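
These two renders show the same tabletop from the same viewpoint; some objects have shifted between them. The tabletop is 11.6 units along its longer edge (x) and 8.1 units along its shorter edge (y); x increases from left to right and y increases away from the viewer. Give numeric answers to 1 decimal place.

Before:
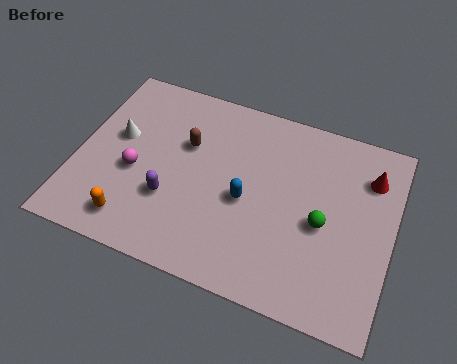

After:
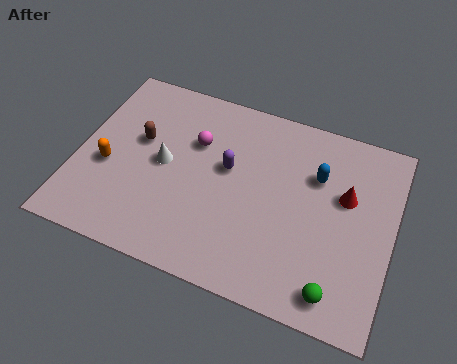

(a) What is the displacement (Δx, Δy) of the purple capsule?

(1.9, 2.0)

From the two frames, the purple capsule sits at roughly (3.6, 2.7) before and (5.5, 4.7) after.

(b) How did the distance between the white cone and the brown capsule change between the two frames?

-1.3

Before: roughly 2.5 units apart; after: 1.2. That's 1.3 units closer together.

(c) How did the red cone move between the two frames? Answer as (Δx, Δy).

(-0.8, -1.1)

The red cone started near (10.6, 6.1) and ended near (9.8, 5.0).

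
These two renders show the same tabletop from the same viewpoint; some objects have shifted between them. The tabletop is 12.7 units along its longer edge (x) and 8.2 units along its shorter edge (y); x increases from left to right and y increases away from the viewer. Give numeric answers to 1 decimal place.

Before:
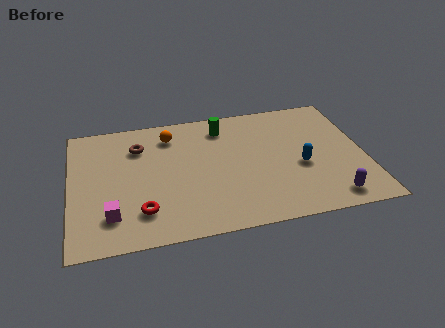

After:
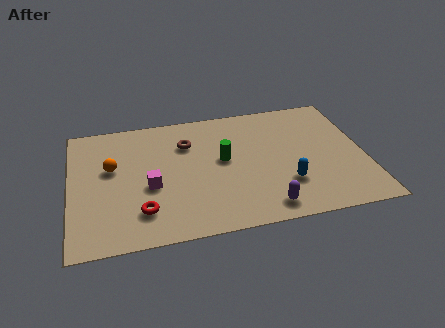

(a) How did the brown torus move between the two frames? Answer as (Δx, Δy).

(2.1, -0.2)

The brown torus started near (3.0, 6.1) and ended near (5.1, 5.9).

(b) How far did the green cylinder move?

2.2

The green cylinder moved from about (6.7, 6.7) to (6.6, 4.5), a distance of √(0.1² + 2.2²) ≈ 2.2.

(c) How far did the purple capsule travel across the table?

2.8

The purple capsule was near (11.0, 1.1) before and (8.2, 1.1) after, so it travelled √(2.8² + 0.0²) ≈ 2.8 units.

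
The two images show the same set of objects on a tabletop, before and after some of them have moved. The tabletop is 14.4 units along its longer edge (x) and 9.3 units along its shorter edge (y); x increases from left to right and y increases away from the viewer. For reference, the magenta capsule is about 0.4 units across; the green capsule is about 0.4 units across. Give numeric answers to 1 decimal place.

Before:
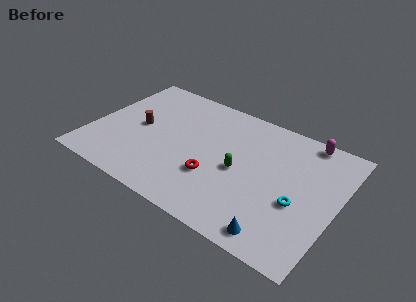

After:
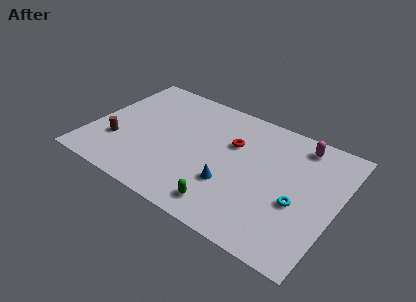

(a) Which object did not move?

the cyan torus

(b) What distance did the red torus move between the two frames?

3.1

The red torus was near (7.5, 3.1) before and (8.1, 6.1) after, so it travelled √(0.6² + 3.0²) ≈ 3.1 units.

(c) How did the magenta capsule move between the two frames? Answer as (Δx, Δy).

(-0.3, -0.5)

From the two frames, the magenta capsule sits at roughly (12.1, 8.5) before and (11.8, 8.0) after.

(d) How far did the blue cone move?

3.6

From (11.6, 1.1) to (8.5, 3.0), the blue cone covered √(3.1² + 1.9²) ≈ 3.6 units.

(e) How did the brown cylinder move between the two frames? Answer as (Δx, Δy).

(-1.0, -1.8)

The brown cylinder was at about (2.7, 4.7) and moved to about (1.7, 2.9).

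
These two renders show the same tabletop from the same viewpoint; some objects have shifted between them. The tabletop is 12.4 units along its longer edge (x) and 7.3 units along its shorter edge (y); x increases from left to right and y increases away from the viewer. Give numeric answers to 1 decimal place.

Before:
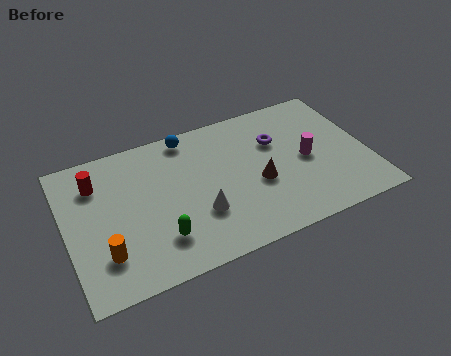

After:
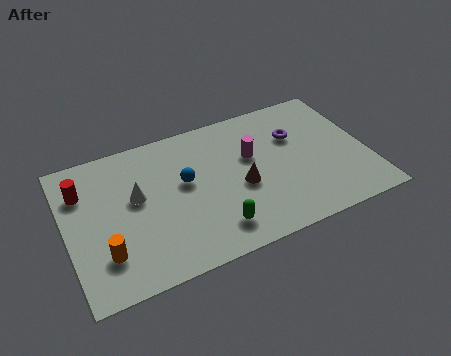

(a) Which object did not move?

the orange cylinder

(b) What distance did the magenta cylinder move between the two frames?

2.4

The magenta cylinder moved from about (9.9, 3.5) to (7.7, 4.5), a distance of √(2.2² + 1.0²) ≈ 2.4.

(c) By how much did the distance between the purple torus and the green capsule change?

-0.9

The distance was about 6.1 in the first image and 5.2 in the second, so they moved 0.9 units closer together.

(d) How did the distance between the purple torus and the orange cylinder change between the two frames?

+0.7

They were about 8.0 units apart before and 8.7 after — 0.7 units further apart.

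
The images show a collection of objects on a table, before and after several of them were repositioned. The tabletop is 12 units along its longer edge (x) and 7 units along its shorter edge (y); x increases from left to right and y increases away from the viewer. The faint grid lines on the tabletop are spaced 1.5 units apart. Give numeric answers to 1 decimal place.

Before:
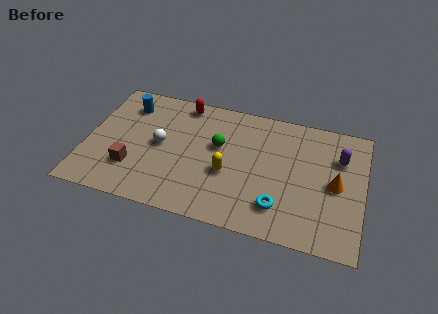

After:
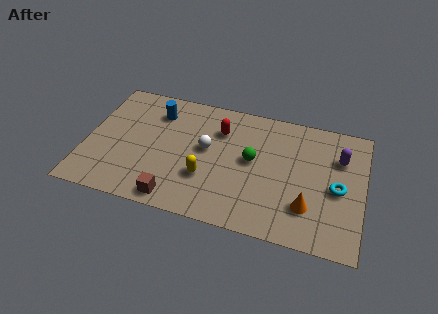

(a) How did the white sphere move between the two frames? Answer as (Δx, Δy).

(2.0, 0.3)

From the two frames, the white sphere sits at roughly (3.2, 3.6) before and (5.2, 3.9) after.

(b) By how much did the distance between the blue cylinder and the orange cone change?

-1.8

They were about 9.4 units apart before and 7.6 after — 1.8 units closer together.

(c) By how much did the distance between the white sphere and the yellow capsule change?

-1.5

They were about 3.1 units apart before and 1.6 after — 1.5 units closer together.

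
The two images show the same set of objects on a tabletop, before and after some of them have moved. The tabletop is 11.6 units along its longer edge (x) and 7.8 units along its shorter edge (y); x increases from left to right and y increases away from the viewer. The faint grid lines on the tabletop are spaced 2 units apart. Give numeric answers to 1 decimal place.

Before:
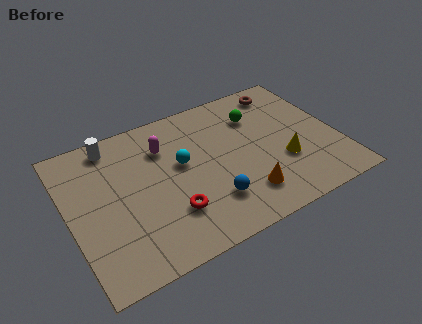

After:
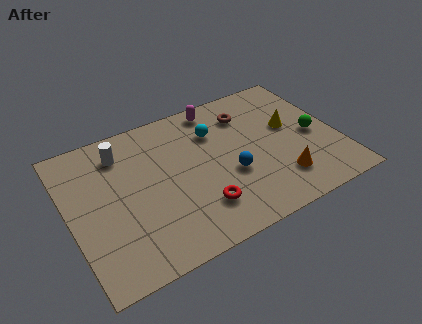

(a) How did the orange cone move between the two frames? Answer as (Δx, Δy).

(1.6, 0.1)

The orange cone was at about (7.2, 1.7) and moved to about (8.8, 1.8).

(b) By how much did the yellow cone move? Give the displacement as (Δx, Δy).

(0.6, 1.8)

The yellow cone was at about (9.1, 2.7) and moved to about (9.7, 4.5).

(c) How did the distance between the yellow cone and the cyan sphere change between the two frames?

-1.2

The distance was about 4.6 in the first image and 3.4 in the second, so they moved 1.2 units closer together.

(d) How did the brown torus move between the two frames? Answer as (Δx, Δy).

(-1.8, -0.7)

From the two frames, the brown torus sits at roughly (9.8, 6.7) before and (8.0, 6.0) after.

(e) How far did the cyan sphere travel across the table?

1.9

From (4.9, 4.5) to (6.5, 5.6), the cyan sphere covered √(1.6² + 1.1²) ≈ 1.9 units.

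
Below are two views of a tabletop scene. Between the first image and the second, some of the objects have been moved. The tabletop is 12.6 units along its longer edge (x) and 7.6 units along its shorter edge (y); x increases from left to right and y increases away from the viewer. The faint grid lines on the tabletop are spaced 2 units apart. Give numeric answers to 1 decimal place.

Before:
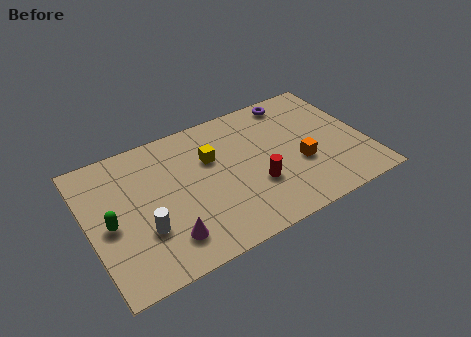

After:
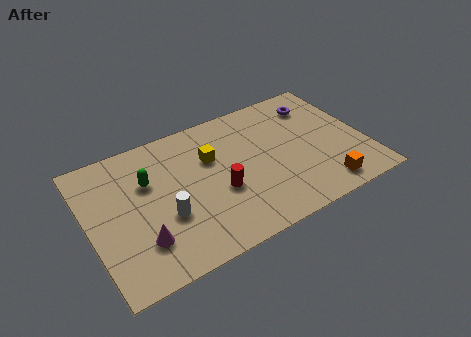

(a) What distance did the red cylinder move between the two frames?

1.6

From (7.4, 2.6) to (5.8, 3.0), the red cylinder covered √(1.6² + 0.4²) ≈ 1.6 units.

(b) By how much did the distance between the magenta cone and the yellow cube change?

+0.5

They were about 4.2 units apart before and 4.7 after — 0.5 units further apart.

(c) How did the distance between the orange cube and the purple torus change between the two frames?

+1.1

They were about 3.8 units apart before and 4.9 after — 1.1 units further apart.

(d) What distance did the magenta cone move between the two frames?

1.2

The magenta cone was near (3.2, 1.6) before and (2.1, 2.0) after, so it travelled √(1.1² + 0.4²) ≈ 1.2 units.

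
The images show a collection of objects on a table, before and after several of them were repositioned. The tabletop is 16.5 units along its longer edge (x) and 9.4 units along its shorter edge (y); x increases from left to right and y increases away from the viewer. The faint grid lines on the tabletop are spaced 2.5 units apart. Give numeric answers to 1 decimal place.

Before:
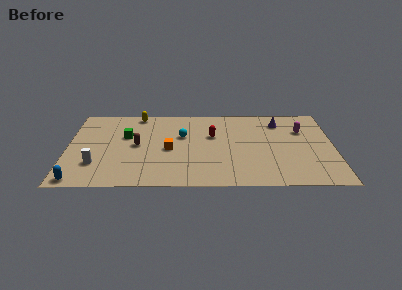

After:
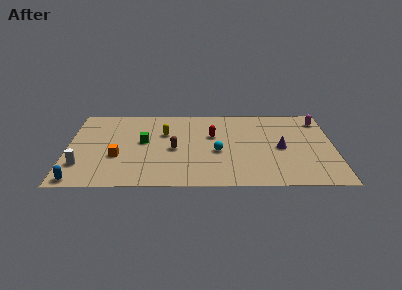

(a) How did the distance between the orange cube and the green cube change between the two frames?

-0.8

The distance was about 3.1 in the first image and 2.3 in the second, so they moved 0.8 units closer together.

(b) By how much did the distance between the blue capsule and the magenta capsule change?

+1.5

Before: roughly 14.9 units apart; after: 16.4. That's 1.5 units further apart.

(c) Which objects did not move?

the blue capsule and the red capsule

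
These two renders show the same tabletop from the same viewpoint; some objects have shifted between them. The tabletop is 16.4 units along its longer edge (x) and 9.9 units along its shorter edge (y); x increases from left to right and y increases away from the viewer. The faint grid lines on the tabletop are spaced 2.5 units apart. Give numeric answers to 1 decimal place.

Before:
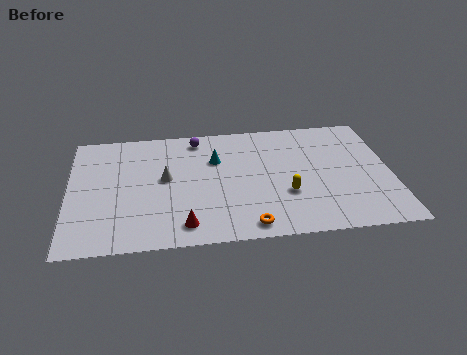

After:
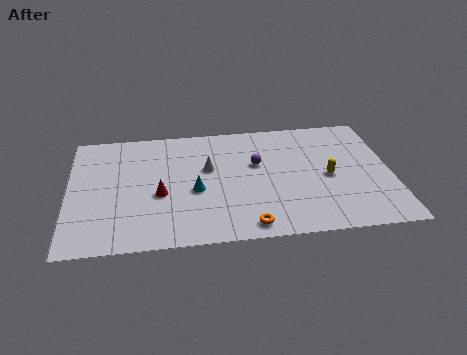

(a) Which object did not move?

the orange torus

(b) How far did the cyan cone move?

2.7

From (7.5, 6.7) to (6.4, 4.2), the cyan cone covered √(1.1² + 2.5²) ≈ 2.7 units.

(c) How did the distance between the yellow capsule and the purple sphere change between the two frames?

-2.9

They were about 6.8 units apart before and 3.9 after — 2.9 units closer together.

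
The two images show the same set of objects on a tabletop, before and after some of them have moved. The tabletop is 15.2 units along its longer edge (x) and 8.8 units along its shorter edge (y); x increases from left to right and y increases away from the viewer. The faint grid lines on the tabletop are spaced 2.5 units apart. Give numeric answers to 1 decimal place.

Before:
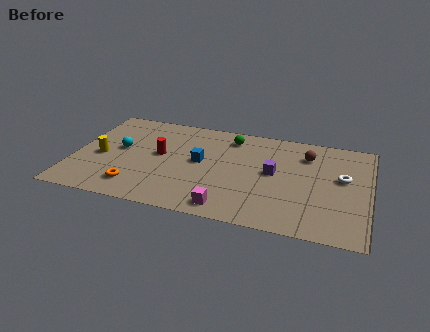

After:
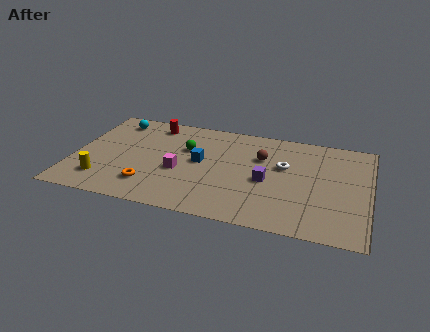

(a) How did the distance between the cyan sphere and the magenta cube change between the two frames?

-1.7

They were about 7.0 units apart before and 5.3 after — 1.7 units closer together.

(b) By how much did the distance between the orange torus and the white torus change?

-3.4

Before: roughly 10.9 units apart; after: 7.5. That's 3.4 units closer together.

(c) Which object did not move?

the blue cube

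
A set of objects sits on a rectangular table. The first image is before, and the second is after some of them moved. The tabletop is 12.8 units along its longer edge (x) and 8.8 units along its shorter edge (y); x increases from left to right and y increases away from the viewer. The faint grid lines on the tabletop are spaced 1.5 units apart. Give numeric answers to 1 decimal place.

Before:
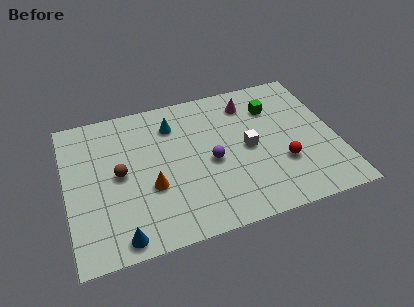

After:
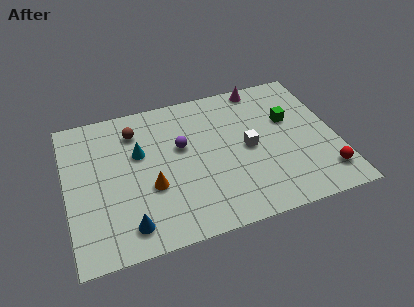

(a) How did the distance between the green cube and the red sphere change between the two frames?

+0.4

They were about 3.6 units apart before and 4.0 after — 0.4 units further apart.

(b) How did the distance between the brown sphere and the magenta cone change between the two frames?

-0.6

They were about 6.9 units apart before and 6.3 after — 0.6 units closer together.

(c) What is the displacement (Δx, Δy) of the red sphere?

(1.9, -1.2)

From the two frames, the red sphere sits at roughly (10.1, 2.9) before and (12.0, 1.7) after.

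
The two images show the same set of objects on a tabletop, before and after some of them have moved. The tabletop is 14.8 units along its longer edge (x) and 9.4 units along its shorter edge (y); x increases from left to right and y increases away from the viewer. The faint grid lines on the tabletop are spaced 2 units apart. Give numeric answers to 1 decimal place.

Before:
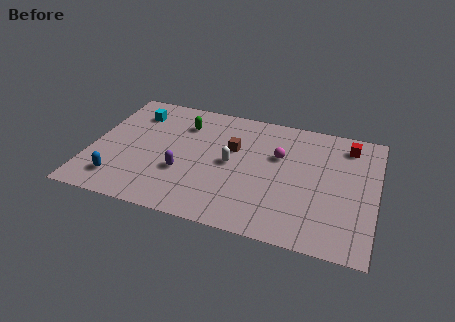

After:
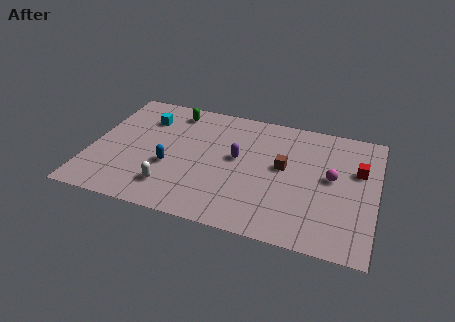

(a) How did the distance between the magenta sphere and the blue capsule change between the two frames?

-0.6

The distance was about 9.0 in the first image and 8.4 in the second, so they moved 0.6 units closer together.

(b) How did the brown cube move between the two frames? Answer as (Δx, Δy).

(2.7, -0.7)

From the two frames, the brown cube sits at roughly (7.3, 5.9) before and (10.0, 5.2) after.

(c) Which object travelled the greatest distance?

the white capsule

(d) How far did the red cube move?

1.9

The red cube moved from about (13.2, 7.8) to (13.8, 6.0), a distance of √(0.6² + 1.8²) ≈ 1.9.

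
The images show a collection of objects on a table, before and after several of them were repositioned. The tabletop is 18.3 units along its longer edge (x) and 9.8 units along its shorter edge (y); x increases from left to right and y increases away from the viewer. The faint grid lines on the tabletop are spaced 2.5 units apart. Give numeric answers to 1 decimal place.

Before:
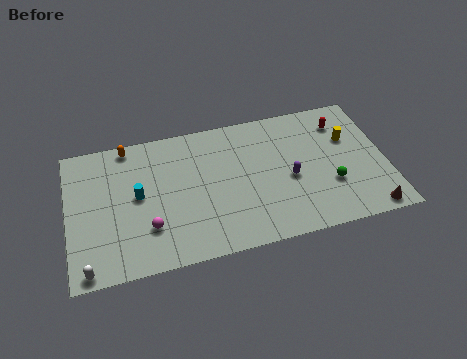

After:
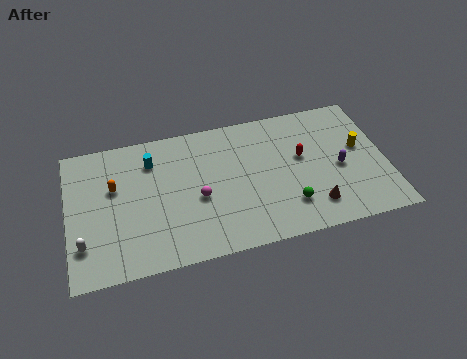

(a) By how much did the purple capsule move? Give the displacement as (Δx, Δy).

(2.9, 0.1)

From the two frames, the purple capsule sits at roughly (12.7, 4.3) before and (15.6, 4.4) after.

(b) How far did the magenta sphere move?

3.2

The magenta sphere moved from about (4.5, 2.8) to (7.4, 4.2), a distance of √(2.9² + 1.4²) ≈ 3.2.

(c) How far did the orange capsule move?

2.9

The orange capsule moved from about (3.6, 8.9) to (2.7, 6.1), a distance of √(0.9² + 2.8²) ≈ 2.9.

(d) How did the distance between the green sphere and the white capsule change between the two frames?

-2.5

They were about 14.2 units apart before and 11.7 after — 2.5 units closer together.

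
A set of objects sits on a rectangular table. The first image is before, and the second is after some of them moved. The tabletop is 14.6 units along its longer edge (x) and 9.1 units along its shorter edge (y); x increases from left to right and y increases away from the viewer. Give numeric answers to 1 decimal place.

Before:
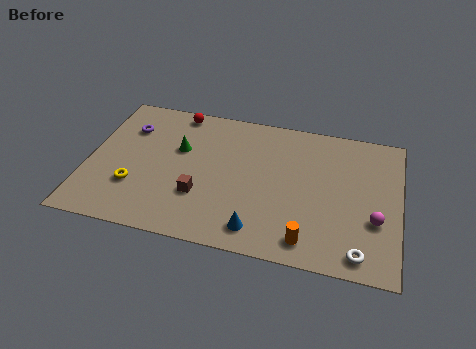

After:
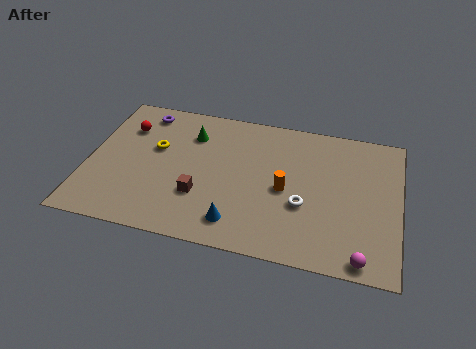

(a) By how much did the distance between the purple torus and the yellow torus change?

-1.4

They were about 3.8 units apart before and 2.4 after — 1.4 units closer together.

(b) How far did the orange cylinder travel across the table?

3.1

The orange cylinder moved from about (10.5, 1.3) to (9.3, 4.2), a distance of √(1.2² + 2.9²) ≈ 3.1.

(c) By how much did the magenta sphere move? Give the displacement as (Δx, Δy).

(-0.5, -2.4)

The magenta sphere started near (13.5, 3.2) and ended near (13.0, 0.8).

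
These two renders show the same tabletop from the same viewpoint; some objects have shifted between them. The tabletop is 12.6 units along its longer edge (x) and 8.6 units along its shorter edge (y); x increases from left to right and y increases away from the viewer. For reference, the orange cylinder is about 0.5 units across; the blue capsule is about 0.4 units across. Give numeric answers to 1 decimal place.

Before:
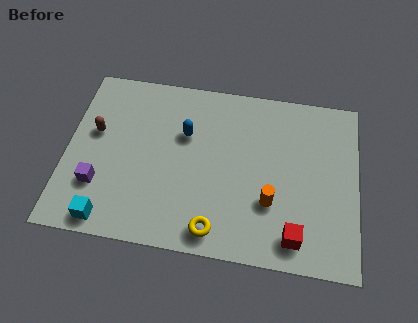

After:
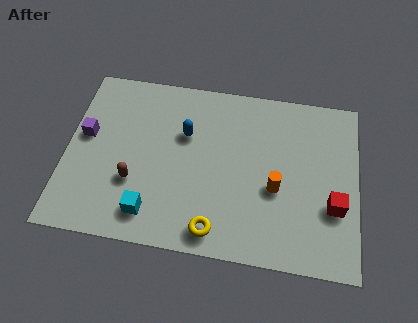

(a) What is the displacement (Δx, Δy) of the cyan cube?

(1.8, 0.6)

The cyan cube was at about (2.0, 0.9) and moved to about (3.8, 1.5).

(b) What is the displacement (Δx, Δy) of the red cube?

(1.6, 1.7)

From the two frames, the red cube sits at roughly (10.0, 1.3) before and (11.6, 3.0) after.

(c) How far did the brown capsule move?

2.8

The brown capsule was near (1.2, 5.1) before and (3.0, 2.9) after, so it travelled √(1.8² + 2.2²) ≈ 2.8 units.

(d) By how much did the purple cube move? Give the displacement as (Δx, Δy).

(-0.7, 2.4)

The purple cube started near (1.5, 2.5) and ended near (0.8, 4.9).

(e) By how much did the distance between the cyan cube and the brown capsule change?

-2.7

The distance was about 4.3 in the first image and 1.6 in the second, so they moved 2.7 units closer together.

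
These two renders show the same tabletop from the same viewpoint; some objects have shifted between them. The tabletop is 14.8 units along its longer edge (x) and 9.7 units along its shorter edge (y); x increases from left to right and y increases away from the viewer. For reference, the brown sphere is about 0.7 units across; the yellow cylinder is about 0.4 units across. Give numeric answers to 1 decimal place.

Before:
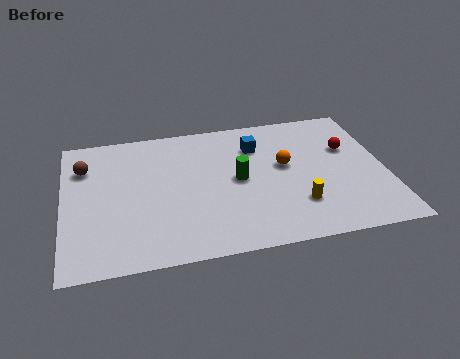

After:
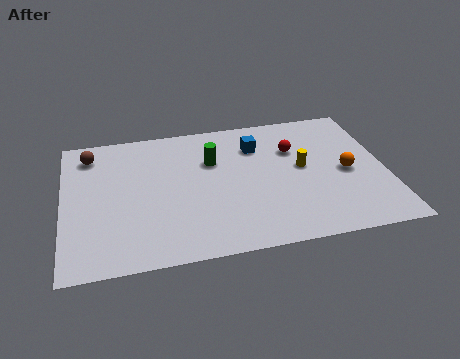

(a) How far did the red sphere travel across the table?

2.5

From (13.2, 6.2) to (10.7, 6.6), the red sphere covered √(2.5² + 0.4²) ≈ 2.5 units.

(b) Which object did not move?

the blue cube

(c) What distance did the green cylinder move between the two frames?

1.9

From (8.0, 4.9) to (6.9, 6.5), the green cylinder covered √(1.1² + 1.6²) ≈ 1.9 units.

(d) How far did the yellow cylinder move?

2.6

The yellow cylinder moved from about (10.6, 2.6) to (11.0, 5.2), a distance of √(0.4² + 2.6²) ≈ 2.6.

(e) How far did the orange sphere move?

3.0

From (10.2, 5.5) to (13.0, 4.5), the orange sphere covered √(2.8² + 1.0²) ≈ 3.0 units.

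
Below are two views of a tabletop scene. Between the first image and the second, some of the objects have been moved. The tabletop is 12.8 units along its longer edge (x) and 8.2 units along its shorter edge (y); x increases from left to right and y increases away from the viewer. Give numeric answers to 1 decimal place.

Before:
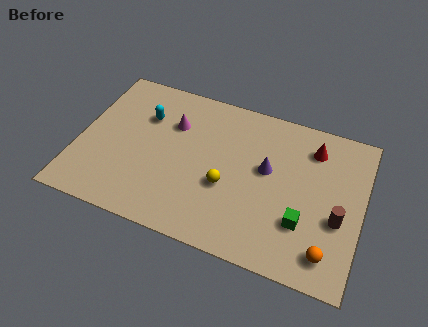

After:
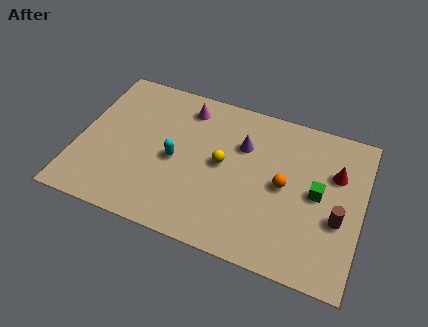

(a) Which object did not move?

the brown cylinder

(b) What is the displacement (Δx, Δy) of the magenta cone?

(0.5, 1.1)

The magenta cone started near (4.1, 5.7) and ended near (4.6, 6.8).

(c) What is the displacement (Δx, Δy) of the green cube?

(0.5, 1.7)

The green cube was at about (10.3, 2.5) and moved to about (10.8, 4.2).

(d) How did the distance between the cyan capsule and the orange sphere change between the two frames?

-4.8

They were about 9.7 units apart before and 4.9 after — 4.8 units closer together.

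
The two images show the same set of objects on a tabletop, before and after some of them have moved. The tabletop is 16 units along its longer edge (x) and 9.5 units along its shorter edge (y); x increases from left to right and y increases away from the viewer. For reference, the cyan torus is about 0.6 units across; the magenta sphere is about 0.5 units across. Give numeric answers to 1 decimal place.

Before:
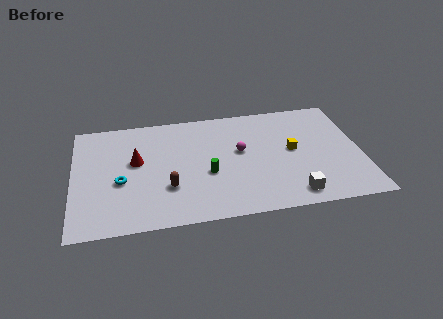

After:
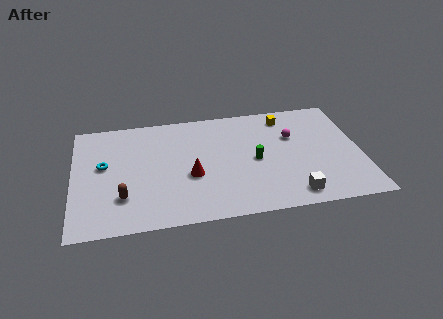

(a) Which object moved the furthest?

the red cone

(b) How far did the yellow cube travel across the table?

3.0

The yellow cube moved from about (12.2, 5.0) to (12.0, 8.0), a distance of √(0.2² + 3.0²) ≈ 3.0.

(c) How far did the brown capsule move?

2.5

The brown capsule moved from about (5.2, 3.0) to (2.7, 2.6), a distance of √(2.5² + 0.4²) ≈ 2.5.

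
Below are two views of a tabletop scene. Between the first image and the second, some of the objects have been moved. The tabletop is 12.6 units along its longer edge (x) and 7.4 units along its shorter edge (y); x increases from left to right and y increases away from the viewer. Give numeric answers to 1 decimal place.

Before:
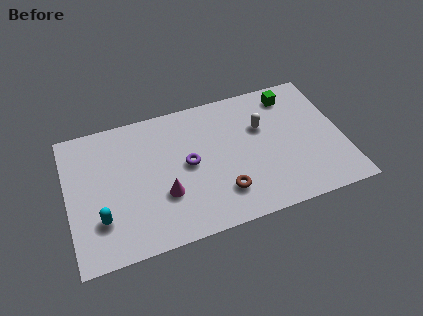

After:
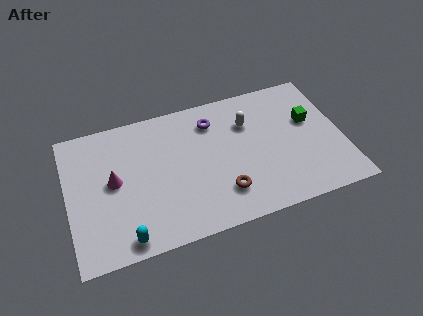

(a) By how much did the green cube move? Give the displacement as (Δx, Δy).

(0.7, -1.7)

The green cube was at about (10.5, 6.2) and moved to about (11.2, 4.5).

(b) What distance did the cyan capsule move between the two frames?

1.6

The cyan capsule moved from about (1.4, 2.1) to (2.4, 0.8), a distance of √(1.0² + 1.3²) ≈ 1.6.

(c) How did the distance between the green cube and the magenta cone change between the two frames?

+1.9

Before: roughly 7.2 units apart; after: 9.1. That's 1.9 units further apart.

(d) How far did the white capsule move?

0.7

The white capsule moved from about (9.0, 4.8) to (8.4, 5.2), a distance of √(0.6² + 0.4²) ≈ 0.7.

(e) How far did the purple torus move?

2.4

From (5.5, 3.8) to (6.8, 5.8), the purple torus covered √(1.3² + 2.0²) ≈ 2.4 units.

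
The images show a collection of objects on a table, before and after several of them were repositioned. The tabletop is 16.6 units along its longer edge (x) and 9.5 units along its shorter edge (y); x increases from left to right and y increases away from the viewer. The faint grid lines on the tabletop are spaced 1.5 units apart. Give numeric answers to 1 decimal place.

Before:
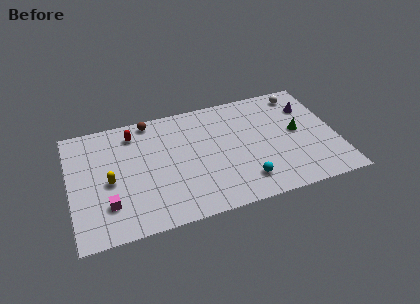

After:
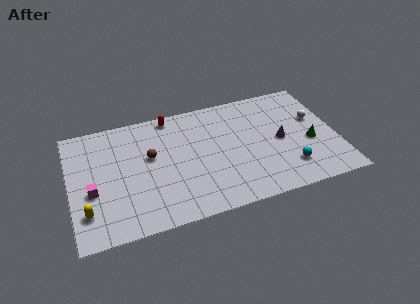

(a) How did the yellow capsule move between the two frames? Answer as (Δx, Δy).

(-1.5, -2.0)

From the two frames, the yellow capsule sits at roughly (2.4, 4.3) before and (0.9, 2.3) after.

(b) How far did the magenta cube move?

1.6

The magenta cube was near (2.2, 2.5) before and (1.3, 3.8) after, so it travelled √(0.9² + 1.3²) ≈ 1.6 units.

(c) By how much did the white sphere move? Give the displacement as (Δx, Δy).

(0.7, -2.4)

From the two frames, the white sphere sits at roughly (14.7, 8.2) before and (15.4, 5.8) after.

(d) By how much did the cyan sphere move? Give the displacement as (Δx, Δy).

(2.8, 0.3)

The cyan sphere was at about (10.6, 1.9) and moved to about (13.4, 2.2).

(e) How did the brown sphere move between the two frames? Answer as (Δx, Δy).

(-0.2, -3.0)

The brown sphere was at about (5.2, 8.6) and moved to about (5.0, 5.6).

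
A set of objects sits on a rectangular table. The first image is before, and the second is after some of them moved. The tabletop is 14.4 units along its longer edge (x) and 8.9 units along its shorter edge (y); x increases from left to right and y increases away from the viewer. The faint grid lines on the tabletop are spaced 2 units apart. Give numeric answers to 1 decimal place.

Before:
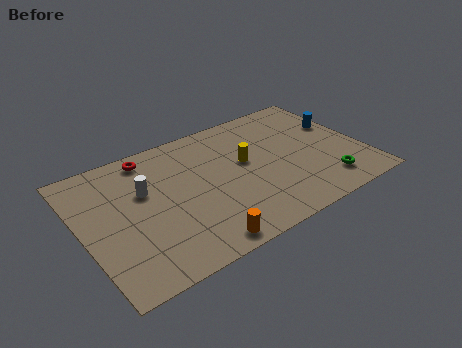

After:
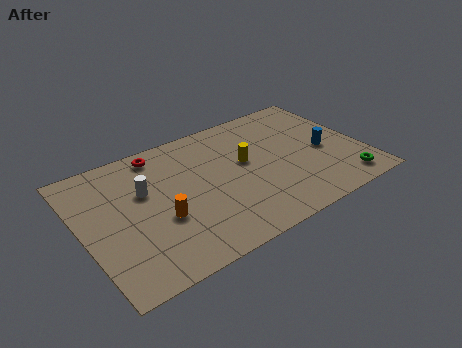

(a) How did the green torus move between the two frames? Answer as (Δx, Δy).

(0.9, -0.4)

The green torus started near (12.1, 1.7) and ended near (13.0, 1.3).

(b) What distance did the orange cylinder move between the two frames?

2.9

From (5.3, 0.9) to (3.8, 3.4), the orange cylinder covered √(1.5² + 2.5²) ≈ 2.9 units.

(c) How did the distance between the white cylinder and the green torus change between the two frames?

+1.0

Before: roughly 9.6 units apart; after: 10.6. That's 1.0 units further apart.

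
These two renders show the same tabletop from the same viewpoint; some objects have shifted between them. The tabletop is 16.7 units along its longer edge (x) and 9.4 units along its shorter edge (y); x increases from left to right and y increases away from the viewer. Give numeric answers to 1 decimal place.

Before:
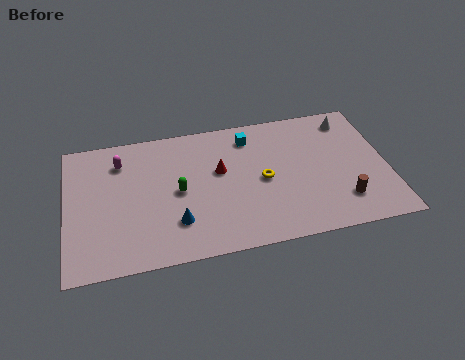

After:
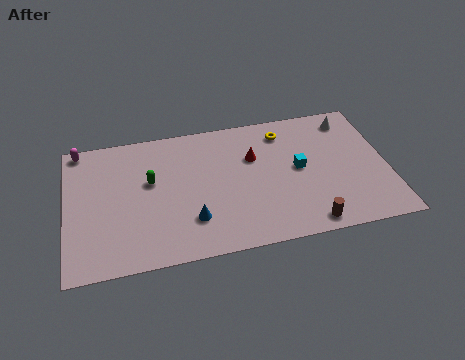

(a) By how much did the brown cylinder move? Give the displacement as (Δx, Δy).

(-1.9, -1.2)

From the two frames, the brown cylinder sits at roughly (14.2, 2.2) before and (12.3, 1.0) after.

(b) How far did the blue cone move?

0.8

The blue cone moved from about (5.6, 2.5) to (6.4, 2.5), a distance of √(0.8² + 0.0²) ≈ 0.8.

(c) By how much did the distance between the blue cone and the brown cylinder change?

-2.5

They were about 8.6 units apart before and 6.1 after — 2.5 units closer together.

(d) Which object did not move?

the white cone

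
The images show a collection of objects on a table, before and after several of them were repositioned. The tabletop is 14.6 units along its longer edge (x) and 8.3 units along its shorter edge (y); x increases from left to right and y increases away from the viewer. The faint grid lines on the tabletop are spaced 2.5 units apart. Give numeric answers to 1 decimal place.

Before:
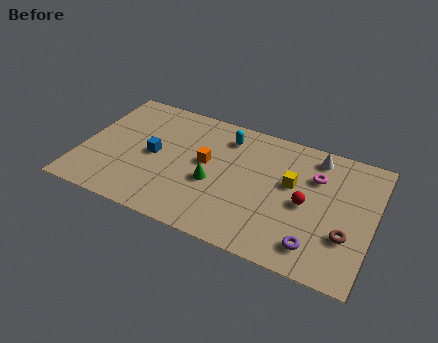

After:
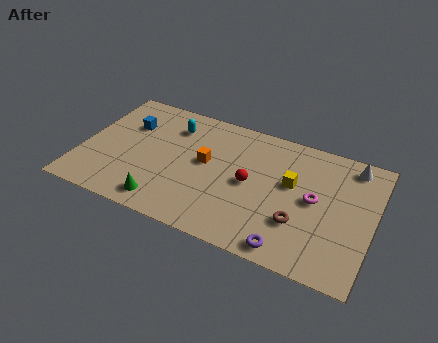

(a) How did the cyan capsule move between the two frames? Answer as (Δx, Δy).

(-2.7, -0.3)

The cyan capsule started near (7.0, 6.7) and ended near (4.3, 6.4).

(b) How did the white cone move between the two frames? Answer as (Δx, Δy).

(1.8, 0.1)

The white cone started near (11.5, 7.1) and ended near (13.3, 7.2).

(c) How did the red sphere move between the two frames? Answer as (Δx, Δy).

(-2.8, 0.2)

The red sphere was at about (11.3, 3.9) and moved to about (8.5, 4.1).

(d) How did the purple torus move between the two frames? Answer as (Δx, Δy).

(-1.2, -0.6)

From the two frames, the purple torus sits at roughly (12.0, 1.5) before and (10.8, 0.9) after.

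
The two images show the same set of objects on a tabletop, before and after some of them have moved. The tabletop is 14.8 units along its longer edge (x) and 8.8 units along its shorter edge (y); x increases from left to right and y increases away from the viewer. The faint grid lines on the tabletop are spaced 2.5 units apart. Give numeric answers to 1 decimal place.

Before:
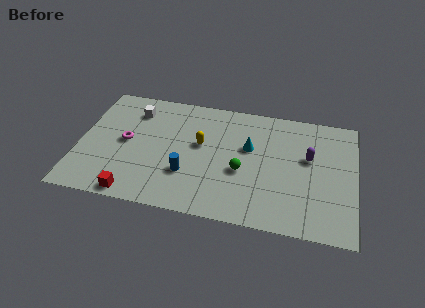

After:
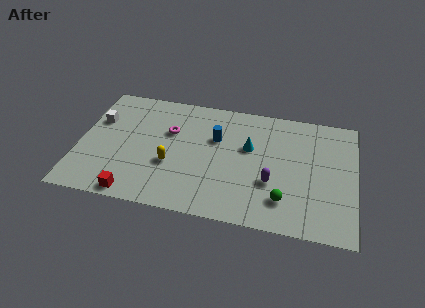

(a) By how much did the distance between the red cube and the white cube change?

-0.6

Before: roughly 6.1 units apart; after: 5.5. That's 0.6 units closer together.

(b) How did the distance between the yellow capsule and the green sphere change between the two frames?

+3.5

The distance was about 2.7 in the first image and 6.2 in the second, so they moved 3.5 units further apart.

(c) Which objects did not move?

the red cube and the cyan cone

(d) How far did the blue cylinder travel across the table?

3.2

From (5.9, 2.8) to (7.3, 5.7), the blue cylinder covered √(1.4² + 2.9²) ≈ 3.2 units.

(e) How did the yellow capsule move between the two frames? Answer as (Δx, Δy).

(-1.5, -1.8)

The yellow capsule was at about (6.5, 5.1) and moved to about (5.0, 3.3).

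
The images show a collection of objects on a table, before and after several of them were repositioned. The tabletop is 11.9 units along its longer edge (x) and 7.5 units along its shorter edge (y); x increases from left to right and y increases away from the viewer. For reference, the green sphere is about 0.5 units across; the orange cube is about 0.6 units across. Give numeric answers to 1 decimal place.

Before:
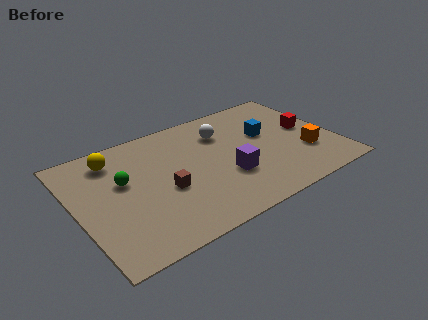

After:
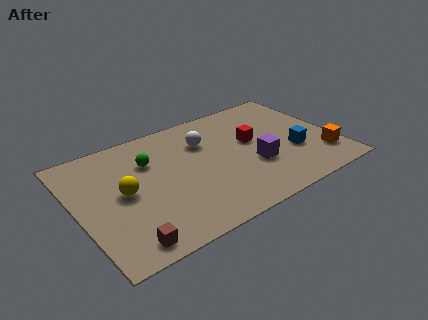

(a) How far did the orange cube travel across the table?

0.9

The orange cube moved from about (10.4, 2.4) to (11.1, 1.8), a distance of √(0.7² + 0.6²) ≈ 0.9.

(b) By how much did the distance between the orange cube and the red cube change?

+2.2

They were about 1.6 units apart before and 3.8 after — 2.2 units further apart.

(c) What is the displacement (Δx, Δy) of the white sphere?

(-0.9, -0.2)

From the two frames, the white sphere sits at roughly (7.0, 5.5) before and (6.1, 5.3) after.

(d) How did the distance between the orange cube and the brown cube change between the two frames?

+2.9

They were about 6.5 units apart before and 9.4 after — 2.9 units further apart.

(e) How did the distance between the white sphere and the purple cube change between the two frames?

+0.3

The distance was about 2.9 in the first image and 3.2 in the second, so they moved 0.3 units further apart.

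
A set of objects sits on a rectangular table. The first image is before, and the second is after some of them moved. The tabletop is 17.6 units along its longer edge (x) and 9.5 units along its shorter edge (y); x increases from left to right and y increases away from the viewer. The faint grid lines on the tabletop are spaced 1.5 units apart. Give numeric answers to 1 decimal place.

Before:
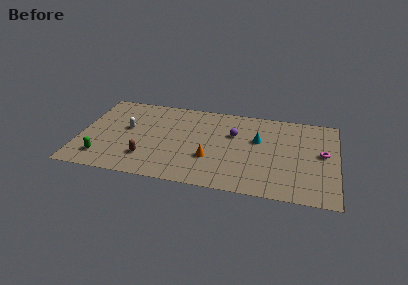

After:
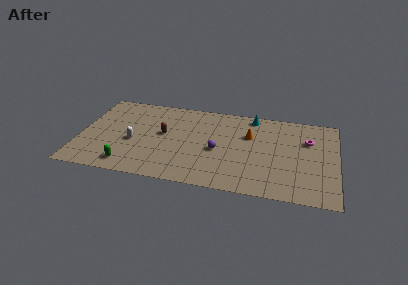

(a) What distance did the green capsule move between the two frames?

1.9

The green capsule moved from about (1.7, 1.9) to (3.5, 1.4), a distance of √(1.8² + 0.5²) ≈ 1.9.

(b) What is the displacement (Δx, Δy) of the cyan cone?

(-0.5, 2.6)

From the two frames, the cyan cone sits at roughly (12.2, 5.9) before and (11.7, 8.5) after.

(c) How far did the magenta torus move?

1.6

The magenta torus moved from about (16.6, 5.2) to (15.6, 6.5), a distance of √(1.0² + 1.3²) ≈ 1.6.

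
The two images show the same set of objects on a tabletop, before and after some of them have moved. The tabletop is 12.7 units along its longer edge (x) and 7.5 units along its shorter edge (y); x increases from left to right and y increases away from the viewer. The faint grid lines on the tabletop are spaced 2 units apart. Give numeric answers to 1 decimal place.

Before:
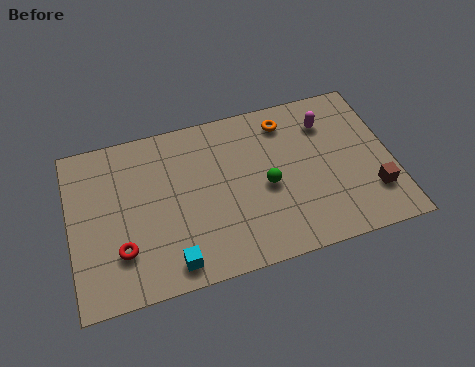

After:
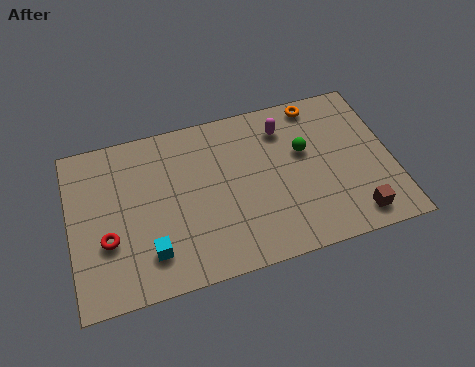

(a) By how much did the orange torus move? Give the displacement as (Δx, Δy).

(1.3, 0.5)

The orange torus was at about (8.7, 6.2) and moved to about (10.0, 6.7).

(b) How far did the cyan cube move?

1.1

The cyan cube was near (3.8, 1.0) before and (3.0, 1.7) after, so it travelled √(0.8² + 0.7²) ≈ 1.1 units.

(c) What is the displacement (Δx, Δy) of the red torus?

(-0.5, 0.6)

The red torus started near (1.9, 2.1) and ended near (1.4, 2.7).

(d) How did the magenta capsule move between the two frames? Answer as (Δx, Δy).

(-1.7, 0.2)

From the two frames, the magenta capsule sits at roughly (10.3, 5.7) before and (8.6, 5.9) after.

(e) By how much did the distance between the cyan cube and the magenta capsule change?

-1.0

They were about 8.0 units apart before and 7.0 after — 1.0 units closer together.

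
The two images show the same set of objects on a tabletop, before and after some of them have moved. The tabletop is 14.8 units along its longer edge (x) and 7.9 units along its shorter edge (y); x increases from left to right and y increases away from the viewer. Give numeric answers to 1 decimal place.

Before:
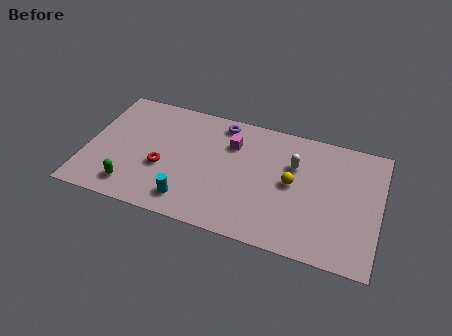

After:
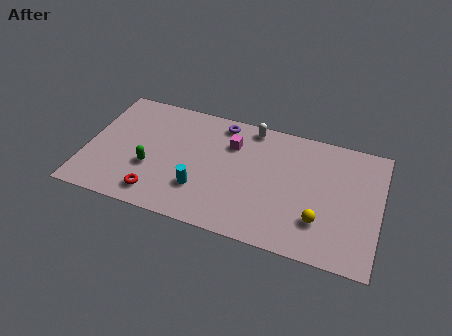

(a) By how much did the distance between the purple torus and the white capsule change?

-2.6

They were about 4.1 units apart before and 1.5 after — 2.6 units closer together.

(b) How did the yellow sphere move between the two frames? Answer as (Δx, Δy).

(1.5, -1.9)

The yellow sphere was at about (10.4, 4.1) and moved to about (11.9, 2.2).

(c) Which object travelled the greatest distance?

the white capsule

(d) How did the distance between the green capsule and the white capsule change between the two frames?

-2.4

The distance was about 8.8 in the first image and 6.4 in the second, so they moved 2.4 units closer together.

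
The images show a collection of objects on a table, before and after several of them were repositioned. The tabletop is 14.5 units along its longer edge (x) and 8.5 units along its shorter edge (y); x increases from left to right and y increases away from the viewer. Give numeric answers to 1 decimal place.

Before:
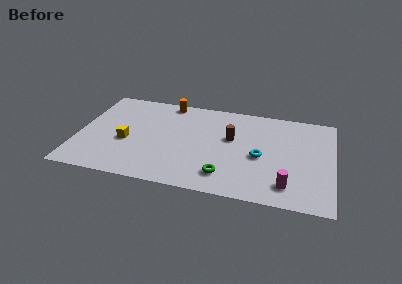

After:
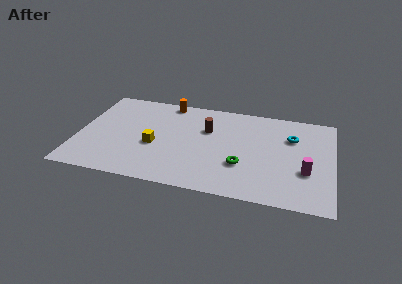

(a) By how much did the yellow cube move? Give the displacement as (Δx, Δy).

(1.6, 0.0)

The yellow cube started near (2.8, 3.5) and ended near (4.4, 3.5).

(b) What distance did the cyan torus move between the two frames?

2.7

From (10.4, 3.8) to (12.1, 5.9), the cyan torus covered √(1.7² + 2.1²) ≈ 2.7 units.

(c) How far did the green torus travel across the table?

1.4

The green torus was near (8.5, 1.7) before and (9.4, 2.8) after, so it travelled √(0.9² + 1.1²) ≈ 1.4 units.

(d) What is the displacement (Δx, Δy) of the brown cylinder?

(-1.4, 0.5)

The brown cylinder was at about (8.7, 5.1) and moved to about (7.3, 5.6).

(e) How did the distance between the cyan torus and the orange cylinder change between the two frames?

+0.7

The distance was about 6.7 in the first image and 7.4 in the second, so they moved 0.7 units further apart.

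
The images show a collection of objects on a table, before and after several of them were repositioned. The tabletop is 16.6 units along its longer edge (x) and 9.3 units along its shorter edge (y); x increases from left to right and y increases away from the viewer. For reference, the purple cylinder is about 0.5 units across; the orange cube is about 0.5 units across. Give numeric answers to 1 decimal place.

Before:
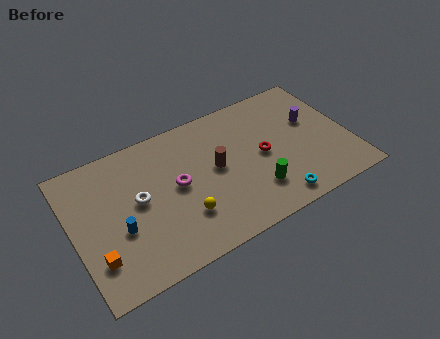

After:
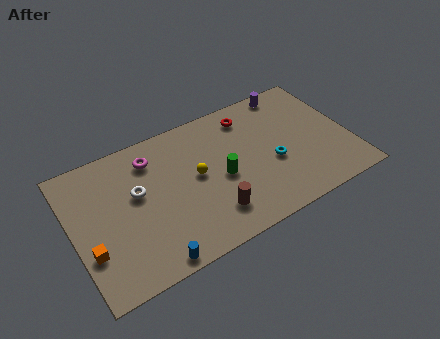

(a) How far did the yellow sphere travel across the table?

2.5

The yellow sphere was near (6.3, 2.7) before and (7.4, 5.0) after, so it travelled √(1.1² + 2.3²) ≈ 2.5 units.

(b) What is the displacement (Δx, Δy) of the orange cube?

(-0.3, 0.6)

The orange cube was at about (1.1, 2.4) and moved to about (0.8, 3.0).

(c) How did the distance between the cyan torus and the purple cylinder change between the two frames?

-0.5

The distance was about 5.4 in the first image and 4.9 in the second, so they moved 0.5 units closer together.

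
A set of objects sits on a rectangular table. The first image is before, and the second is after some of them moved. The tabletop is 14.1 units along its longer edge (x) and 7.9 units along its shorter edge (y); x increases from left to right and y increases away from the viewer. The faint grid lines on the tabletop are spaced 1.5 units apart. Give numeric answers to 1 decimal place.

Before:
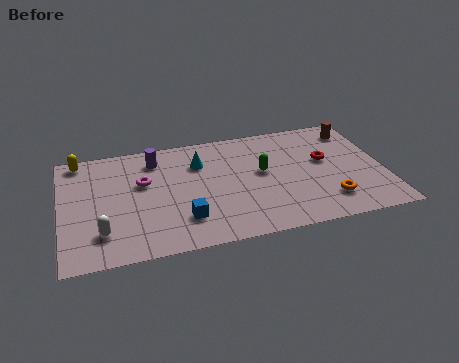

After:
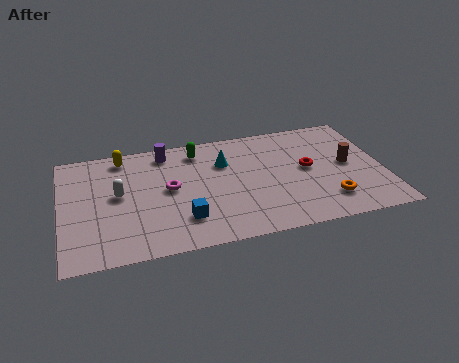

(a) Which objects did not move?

the orange torus and the blue cube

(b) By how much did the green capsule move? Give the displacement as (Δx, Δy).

(-2.7, 2.2)

The green capsule started near (8.8, 4.4) and ended near (6.1, 6.6).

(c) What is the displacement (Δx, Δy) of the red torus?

(-0.8, -0.4)

From the two frames, the red torus sits at roughly (11.6, 4.6) before and (10.8, 4.2) after.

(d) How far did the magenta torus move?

1.3

The magenta torus was near (3.6, 4.9) before and (4.7, 4.2) after, so it travelled √(1.1² + 0.7²) ≈ 1.3 units.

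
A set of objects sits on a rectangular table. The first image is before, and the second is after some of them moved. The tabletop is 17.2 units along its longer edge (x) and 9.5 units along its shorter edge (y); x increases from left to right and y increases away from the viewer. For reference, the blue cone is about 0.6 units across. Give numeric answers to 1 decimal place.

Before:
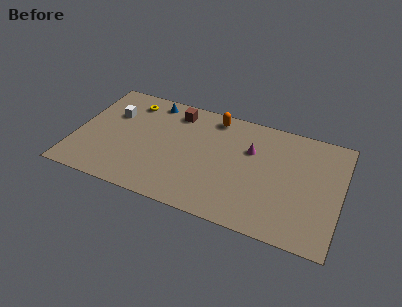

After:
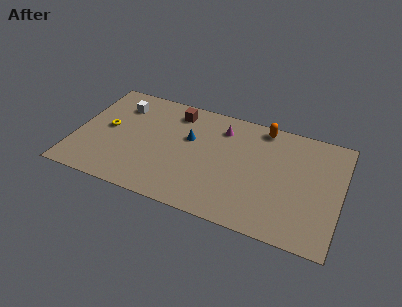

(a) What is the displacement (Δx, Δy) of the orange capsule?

(3.2, 0.2)

From the two frames, the orange capsule sits at roughly (8.7, 8.3) before and (11.9, 8.5) after.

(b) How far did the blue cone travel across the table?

3.6

The blue cone moved from about (4.6, 8.3) to (7.3, 5.9), a distance of √(2.7² + 2.4²) ≈ 3.6.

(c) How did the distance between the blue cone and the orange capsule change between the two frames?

+1.2

Before: roughly 4.1 units apart; after: 5.3. That's 1.2 units further apart.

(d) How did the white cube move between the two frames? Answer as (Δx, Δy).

(0.4, 0.9)

From the two frames, the white cube sits at roughly (2.2, 6.4) before and (2.6, 7.3) after.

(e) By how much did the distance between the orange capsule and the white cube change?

+2.6

Before: roughly 6.8 units apart; after: 9.4. That's 2.6 units further apart.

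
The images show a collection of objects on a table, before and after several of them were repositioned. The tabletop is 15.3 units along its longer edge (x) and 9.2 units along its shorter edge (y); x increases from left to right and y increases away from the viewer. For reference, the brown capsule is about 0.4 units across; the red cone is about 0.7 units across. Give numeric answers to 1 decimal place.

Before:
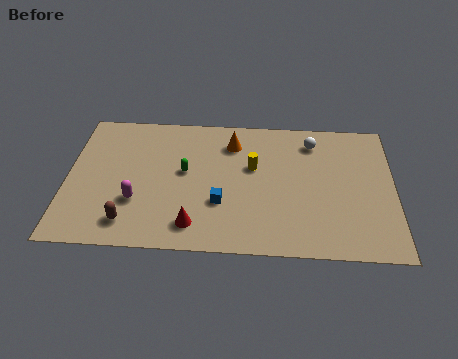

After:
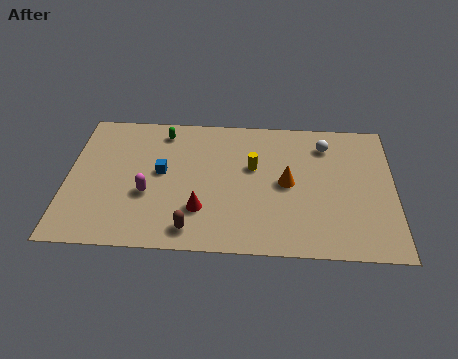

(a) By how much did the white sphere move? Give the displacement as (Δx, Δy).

(0.6, -0.2)

The white sphere was at about (11.5, 7.5) and moved to about (12.1, 7.3).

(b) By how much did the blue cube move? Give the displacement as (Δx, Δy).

(-2.8, 1.9)

From the two frames, the blue cube sits at roughly (7.2, 3.1) before and (4.4, 5.0) after.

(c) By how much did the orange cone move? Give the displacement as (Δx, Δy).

(2.6, -2.6)

The orange cone was at about (7.7, 7.2) and moved to about (10.3, 4.6).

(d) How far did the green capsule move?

2.9

From (5.5, 5.1) to (4.4, 7.8), the green capsule covered √(1.1² + 2.7²) ≈ 2.9 units.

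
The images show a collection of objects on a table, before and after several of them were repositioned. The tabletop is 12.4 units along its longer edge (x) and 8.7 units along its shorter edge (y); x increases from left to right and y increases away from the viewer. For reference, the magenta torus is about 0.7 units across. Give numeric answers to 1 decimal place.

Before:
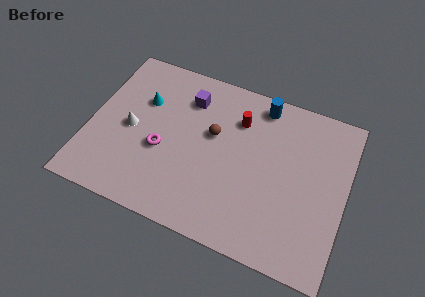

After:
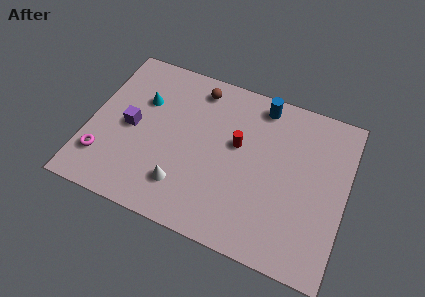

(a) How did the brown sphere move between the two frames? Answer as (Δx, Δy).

(-1.0, 2.2)

The brown sphere was at about (5.9, 5.2) and moved to about (4.9, 7.4).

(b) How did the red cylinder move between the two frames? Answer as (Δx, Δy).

(0.1, -1.3)

The red cylinder started near (7.0, 6.4) and ended near (7.1, 5.1).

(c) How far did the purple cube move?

3.5

The purple cube moved from about (4.5, 6.7) to (2.0, 4.2), a distance of √(2.5² + 2.5²) ≈ 3.5.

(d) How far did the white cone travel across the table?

3.5

The white cone moved from about (2.0, 4.1) to (4.8, 2.0), a distance of √(2.8² + 2.1²) ≈ 3.5.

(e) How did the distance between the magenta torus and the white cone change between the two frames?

+2.2

The distance was about 1.7 in the first image and 3.9 in the second, so they moved 2.2 units further apart.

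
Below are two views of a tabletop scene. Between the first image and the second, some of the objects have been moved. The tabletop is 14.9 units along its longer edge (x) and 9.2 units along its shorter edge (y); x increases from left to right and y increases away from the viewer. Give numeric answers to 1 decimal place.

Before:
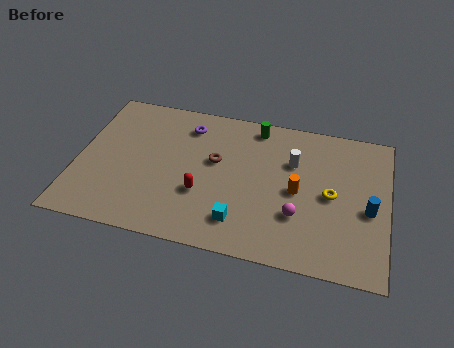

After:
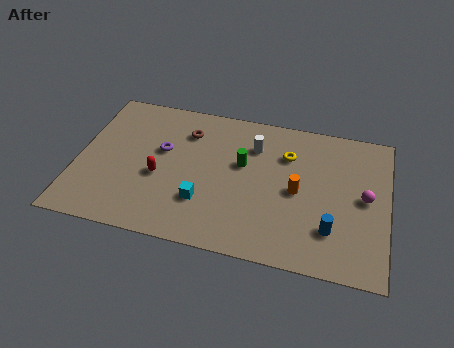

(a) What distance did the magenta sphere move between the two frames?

3.6

The magenta sphere was near (10.7, 2.9) before and (13.8, 4.7) after, so it travelled √(3.1² + 1.8²) ≈ 3.6 units.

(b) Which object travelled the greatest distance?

the magenta sphere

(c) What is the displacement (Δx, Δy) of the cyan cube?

(-1.8, 0.8)

The cyan cube started near (8.0, 1.9) and ended near (6.2, 2.7).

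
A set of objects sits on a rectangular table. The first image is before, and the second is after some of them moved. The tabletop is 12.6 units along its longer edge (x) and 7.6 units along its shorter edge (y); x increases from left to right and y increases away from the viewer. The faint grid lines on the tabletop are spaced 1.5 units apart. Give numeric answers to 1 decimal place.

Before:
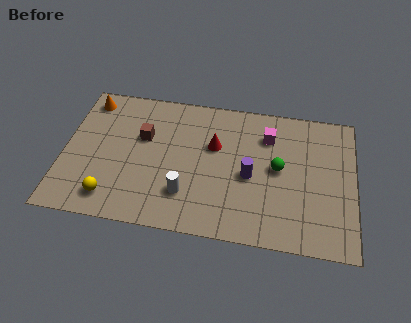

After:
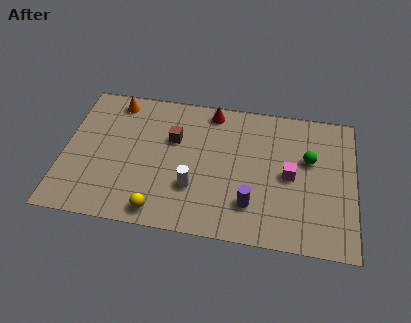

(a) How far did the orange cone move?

1.2

The orange cone moved from about (0.9, 6.5) to (2.1, 6.6), a distance of √(1.2² + 0.1²) ≈ 1.2.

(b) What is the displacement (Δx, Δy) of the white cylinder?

(0.3, 0.4)

The white cylinder was at about (5.4, 2.0) and moved to about (5.7, 2.4).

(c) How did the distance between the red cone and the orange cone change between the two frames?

-1.7

Before: roughly 5.9 units apart; after: 4.2. That's 1.7 units closer together.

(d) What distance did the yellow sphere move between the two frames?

2.1

The yellow sphere moved from about (2.2, 1.3) to (4.3, 0.9), a distance of √(2.1² + 0.4²) ≈ 2.1.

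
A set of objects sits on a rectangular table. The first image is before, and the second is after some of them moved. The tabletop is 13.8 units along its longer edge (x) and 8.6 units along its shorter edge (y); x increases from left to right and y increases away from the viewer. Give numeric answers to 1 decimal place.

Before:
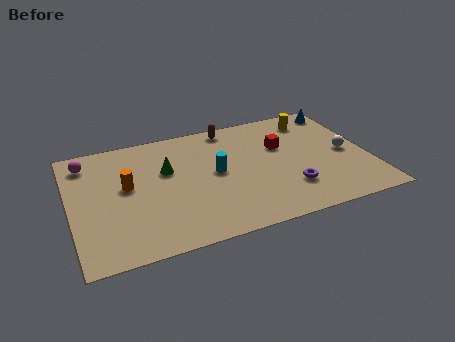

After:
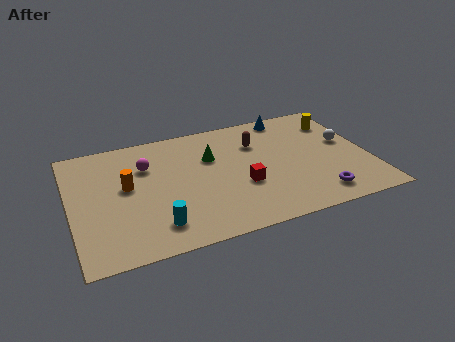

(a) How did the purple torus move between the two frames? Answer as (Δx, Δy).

(1.2, -0.9)

The purple torus started near (9.9, 2.3) and ended near (11.1, 1.4).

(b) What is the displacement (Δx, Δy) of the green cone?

(2.1, 0.3)

The green cone started near (4.5, 5.4) and ended near (6.6, 5.7).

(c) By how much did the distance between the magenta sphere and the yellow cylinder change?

-1.6

They were about 10.7 units apart before and 9.1 after — 1.6 units closer together.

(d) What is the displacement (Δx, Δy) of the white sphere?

(0.1, 0.8)

From the two frames, the white sphere sits at roughly (12.8, 4.1) before and (12.9, 4.9) after.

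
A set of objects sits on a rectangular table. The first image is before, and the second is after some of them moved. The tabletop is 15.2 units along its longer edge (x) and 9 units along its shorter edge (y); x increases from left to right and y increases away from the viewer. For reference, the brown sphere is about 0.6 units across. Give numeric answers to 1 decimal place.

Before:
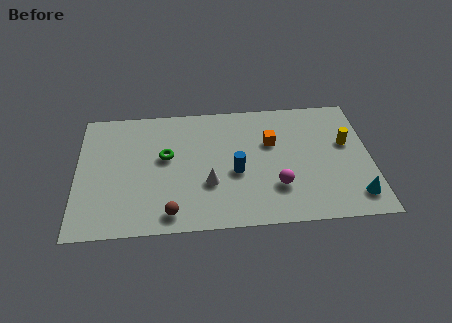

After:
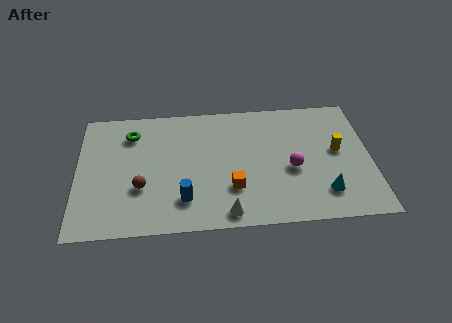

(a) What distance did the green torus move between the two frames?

2.5

The green torus was near (4.6, 5.2) before and (2.8, 7.0) after, so it travelled √(1.8² + 1.8²) ≈ 2.5 units.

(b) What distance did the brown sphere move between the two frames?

2.4

From (4.8, 1.2) to (3.3, 3.1), the brown sphere covered √(1.5² + 1.9²) ≈ 2.4 units.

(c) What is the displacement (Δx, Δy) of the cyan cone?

(-1.6, 0.4)

From the two frames, the cyan cone sits at roughly (14.3, 1.6) before and (12.7, 2.0) after.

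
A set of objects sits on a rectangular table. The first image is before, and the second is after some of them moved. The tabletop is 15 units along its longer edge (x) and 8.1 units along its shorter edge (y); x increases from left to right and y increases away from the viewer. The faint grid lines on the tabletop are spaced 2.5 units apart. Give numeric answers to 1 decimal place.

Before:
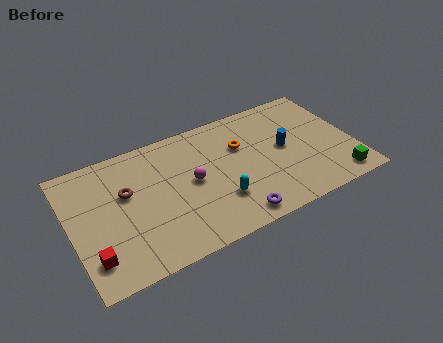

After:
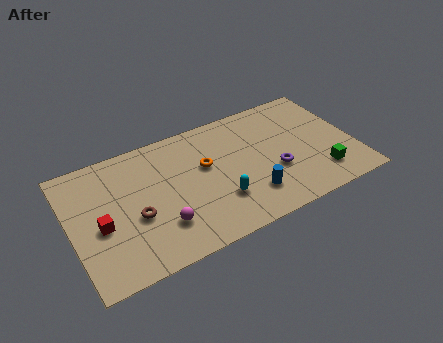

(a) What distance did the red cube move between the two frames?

1.8

From (0.9, 1.8) to (1.5, 3.5), the red cube covered √(0.6² + 1.7²) ≈ 1.8 units.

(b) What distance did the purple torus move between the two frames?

3.2

From (8.2, 1.0) to (10.7, 3.0), the purple torus covered √(2.5² + 2.0²) ≈ 3.2 units.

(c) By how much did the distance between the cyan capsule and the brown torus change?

-0.9

The distance was about 5.3 in the first image and 4.4 in the second, so they moved 0.9 units closer together.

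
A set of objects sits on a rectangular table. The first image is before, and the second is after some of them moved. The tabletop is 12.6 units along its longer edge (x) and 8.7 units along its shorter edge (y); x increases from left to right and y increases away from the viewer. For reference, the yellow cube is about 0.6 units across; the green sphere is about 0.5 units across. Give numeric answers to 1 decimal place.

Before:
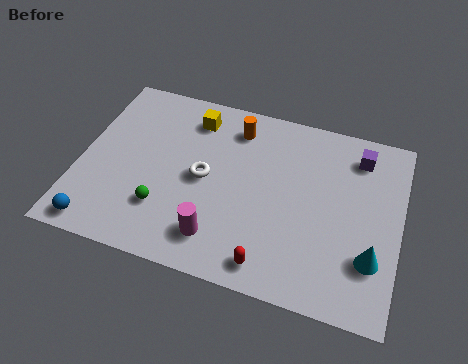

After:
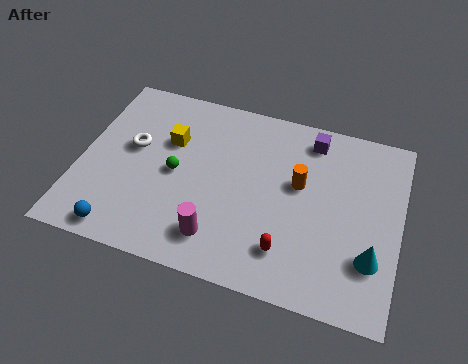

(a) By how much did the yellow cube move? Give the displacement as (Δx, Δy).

(-0.8, -1.4)

The yellow cube started near (4.2, 7.1) and ended near (3.4, 5.7).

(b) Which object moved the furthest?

the orange cylinder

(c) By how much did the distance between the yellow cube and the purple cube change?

-0.8

They were about 6.6 units apart before and 5.8 after — 0.8 units closer together.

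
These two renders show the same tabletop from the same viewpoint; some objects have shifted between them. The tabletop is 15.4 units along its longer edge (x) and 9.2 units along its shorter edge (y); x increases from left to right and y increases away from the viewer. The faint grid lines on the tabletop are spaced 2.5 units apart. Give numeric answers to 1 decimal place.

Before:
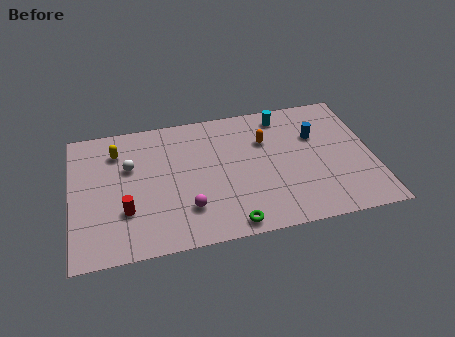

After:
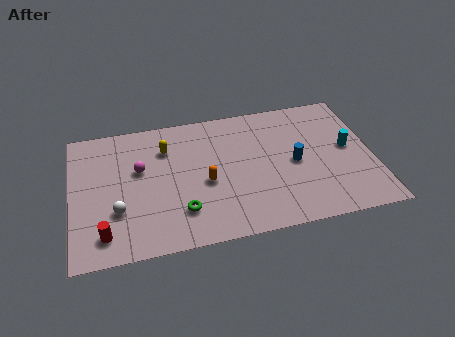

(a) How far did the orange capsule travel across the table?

3.9

The orange capsule was near (10.0, 6.3) before and (6.8, 4.0) after, so it travelled √(3.2² + 2.3²) ≈ 3.9 units.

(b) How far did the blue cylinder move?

2.1

From (12.6, 6.1) to (11.4, 4.4), the blue cylinder covered √(1.2² + 1.7²) ≈ 2.1 units.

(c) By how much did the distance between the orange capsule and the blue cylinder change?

+2.0

The distance was about 2.6 in the first image and 4.6 in the second, so they moved 2.0 units further apart.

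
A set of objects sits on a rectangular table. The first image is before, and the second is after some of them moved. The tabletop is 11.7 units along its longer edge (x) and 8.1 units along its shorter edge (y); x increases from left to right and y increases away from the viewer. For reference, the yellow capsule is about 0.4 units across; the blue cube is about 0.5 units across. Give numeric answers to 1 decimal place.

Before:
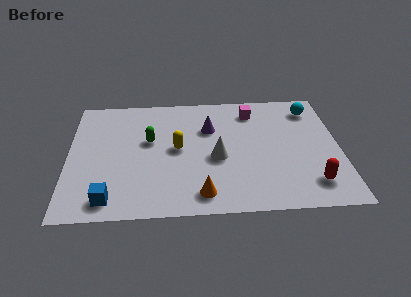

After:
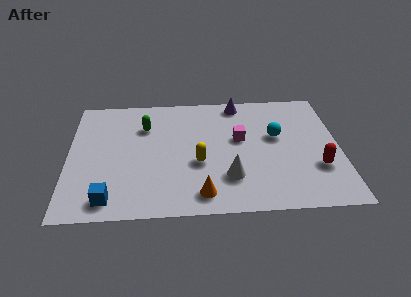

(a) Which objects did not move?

the blue cube and the orange cone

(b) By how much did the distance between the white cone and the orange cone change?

-0.8

The distance was about 2.4 in the first image and 1.6 in the second, so they moved 0.8 units closer together.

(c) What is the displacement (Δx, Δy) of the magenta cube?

(-0.6, -1.9)

From the two frames, the magenta cube sits at roughly (8.0, 6.6) before and (7.4, 4.7) after.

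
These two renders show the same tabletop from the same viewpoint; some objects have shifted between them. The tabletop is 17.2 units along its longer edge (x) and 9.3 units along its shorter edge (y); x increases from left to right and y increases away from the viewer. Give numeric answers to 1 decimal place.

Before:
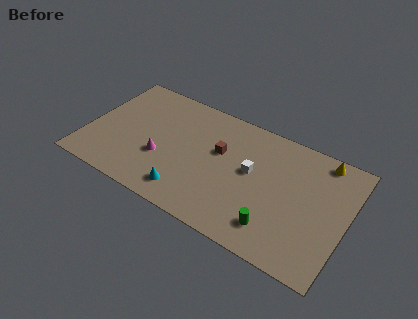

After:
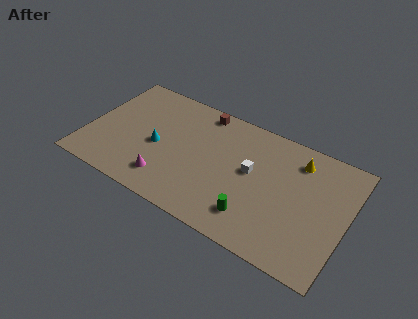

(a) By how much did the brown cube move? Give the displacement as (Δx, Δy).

(-1.6, 2.6)

From the two frames, the brown cube sits at roughly (8.7, 5.7) before and (7.1, 8.3) after.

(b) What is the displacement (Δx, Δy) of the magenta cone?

(0.6, -1.5)

The magenta cone started near (5.1, 3.4) and ended near (5.7, 1.9).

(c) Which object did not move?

the white cube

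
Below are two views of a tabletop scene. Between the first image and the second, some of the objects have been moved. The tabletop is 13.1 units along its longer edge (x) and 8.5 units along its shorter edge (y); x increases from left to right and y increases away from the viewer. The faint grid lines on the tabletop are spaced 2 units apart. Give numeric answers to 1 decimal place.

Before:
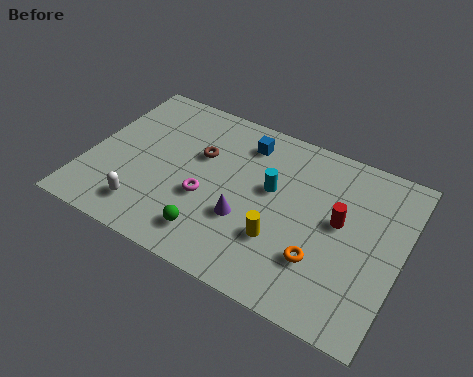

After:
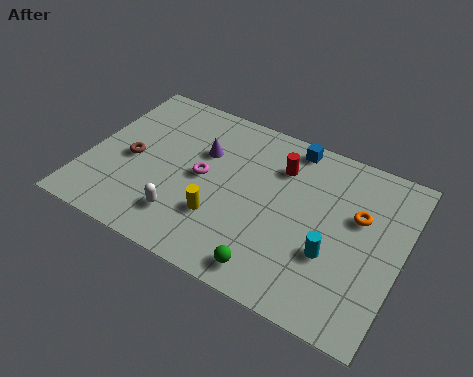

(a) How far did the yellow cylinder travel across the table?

2.5

The yellow cylinder moved from about (8.3, 2.7) to (5.8, 2.6), a distance of √(2.5² + 0.1²) ≈ 2.5.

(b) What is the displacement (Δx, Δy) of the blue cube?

(1.9, 0.7)

From the two frames, the blue cube sits at roughly (6.2, 6.9) before and (8.1, 7.6) after.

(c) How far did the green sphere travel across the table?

2.6

The green sphere moved from about (5.6, 1.6) to (8.2, 1.1), a distance of √(2.6² + 0.5²) ≈ 2.6.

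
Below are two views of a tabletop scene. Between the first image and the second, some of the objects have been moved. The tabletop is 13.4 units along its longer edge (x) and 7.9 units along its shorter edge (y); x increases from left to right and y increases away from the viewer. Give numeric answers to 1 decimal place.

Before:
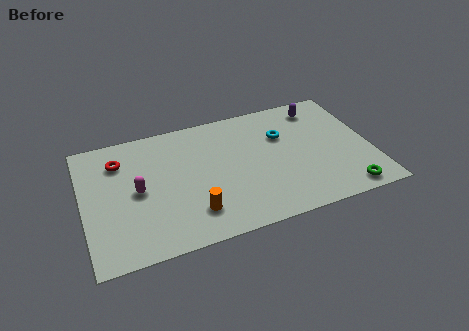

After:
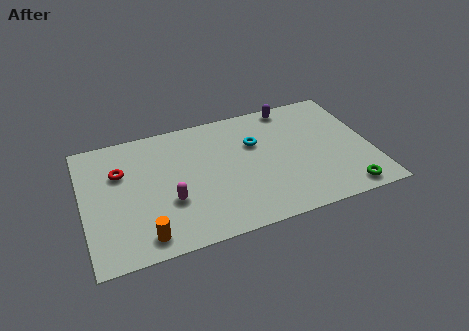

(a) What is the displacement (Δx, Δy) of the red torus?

(0.0, -0.7)

The red torus started near (1.8, 6.0) and ended near (1.8, 5.3).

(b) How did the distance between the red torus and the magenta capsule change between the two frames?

+1.1

The distance was about 2.2 in the first image and 3.3 in the second, so they moved 1.1 units further apart.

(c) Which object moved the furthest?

the orange cylinder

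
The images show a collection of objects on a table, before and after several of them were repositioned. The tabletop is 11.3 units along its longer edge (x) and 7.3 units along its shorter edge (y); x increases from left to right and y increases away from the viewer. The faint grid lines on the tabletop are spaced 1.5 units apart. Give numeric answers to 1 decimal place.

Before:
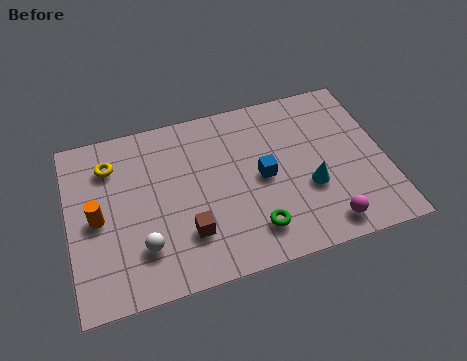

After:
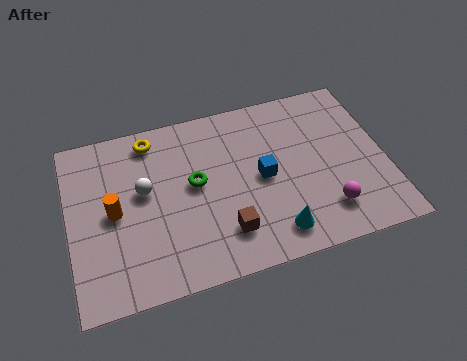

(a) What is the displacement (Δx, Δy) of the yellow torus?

(1.5, 0.7)

The yellow torus was at about (1.6, 5.6) and moved to about (3.1, 6.3).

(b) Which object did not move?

the blue cube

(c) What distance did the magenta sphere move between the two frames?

0.6

The magenta sphere moved from about (8.9, 1.0) to (9.0, 1.6), a distance of √(0.1² + 0.6²) ≈ 0.6.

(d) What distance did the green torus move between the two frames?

3.1

The green torus moved from about (6.4, 1.5) to (4.5, 4.0), a distance of √(1.9² + 2.5²) ≈ 3.1.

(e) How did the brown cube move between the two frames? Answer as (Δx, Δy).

(1.3, -0.3)

The brown cube was at about (4.1, 2.0) and moved to about (5.4, 1.7).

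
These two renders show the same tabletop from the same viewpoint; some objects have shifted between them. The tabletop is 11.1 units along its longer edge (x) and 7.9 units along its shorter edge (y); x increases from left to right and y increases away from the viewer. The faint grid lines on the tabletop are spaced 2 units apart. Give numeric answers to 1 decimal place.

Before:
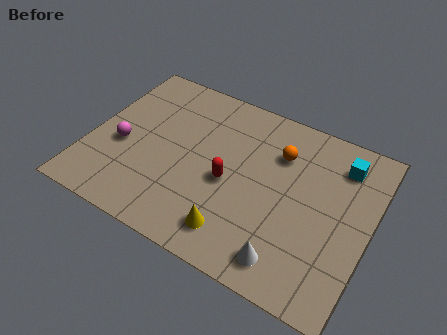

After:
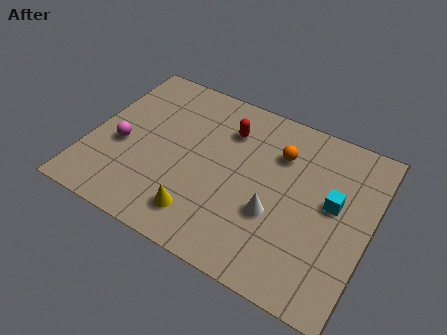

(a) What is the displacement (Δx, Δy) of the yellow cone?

(-1.4, 0.1)

From the two frames, the yellow cone sits at roughly (6.2, 1.4) before and (4.8, 1.5) after.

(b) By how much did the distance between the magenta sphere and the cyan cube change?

-0.5

They were about 8.9 units apart before and 8.4 after — 0.5 units closer together.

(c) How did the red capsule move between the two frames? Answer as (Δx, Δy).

(-0.4, 2.4)

The red capsule started near (5.6, 3.5) and ended near (5.2, 5.9).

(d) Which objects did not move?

the orange sphere and the magenta sphere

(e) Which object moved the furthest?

the red capsule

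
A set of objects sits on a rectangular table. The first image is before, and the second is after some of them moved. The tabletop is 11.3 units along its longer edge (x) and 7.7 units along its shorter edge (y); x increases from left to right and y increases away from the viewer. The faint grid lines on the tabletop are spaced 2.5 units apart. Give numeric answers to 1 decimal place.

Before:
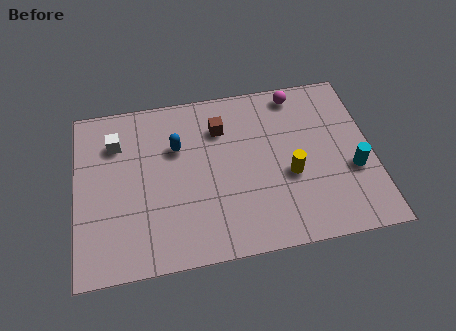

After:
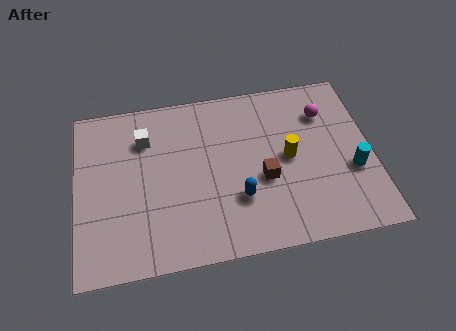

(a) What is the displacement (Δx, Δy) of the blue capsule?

(2.2, -2.7)

The blue capsule started near (3.9, 5.1) and ended near (6.1, 2.4).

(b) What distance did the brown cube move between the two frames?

3.0

From (5.6, 5.7) to (7.1, 3.1), the brown cube covered √(1.5² + 2.6²) ≈ 3.0 units.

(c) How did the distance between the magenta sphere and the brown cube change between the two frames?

+0.4

Before: roughly 3.2 units apart; after: 3.6. That's 0.4 units further apart.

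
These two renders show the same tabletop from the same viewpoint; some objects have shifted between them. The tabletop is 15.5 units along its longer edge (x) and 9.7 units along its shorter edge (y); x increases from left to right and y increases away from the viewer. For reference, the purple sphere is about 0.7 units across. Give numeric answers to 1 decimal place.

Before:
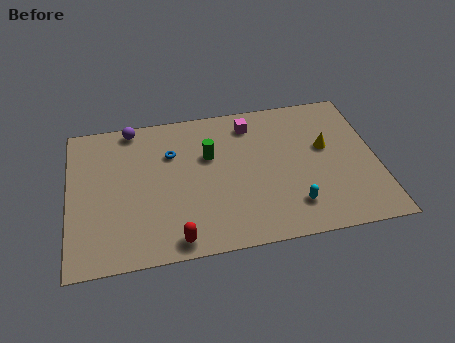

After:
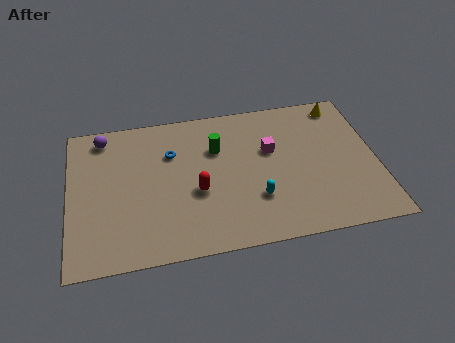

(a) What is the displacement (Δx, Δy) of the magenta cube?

(0.9, -2.0)

The magenta cube was at about (9.3, 8.0) and moved to about (10.2, 6.0).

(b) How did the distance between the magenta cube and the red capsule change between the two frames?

-3.8

The distance was about 8.1 in the first image and 4.3 in the second, so they moved 3.8 units closer together.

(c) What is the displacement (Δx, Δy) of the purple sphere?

(-1.5, -0.4)

The purple sphere started near (3.3, 8.8) and ended near (1.8, 8.4).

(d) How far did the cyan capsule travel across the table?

2.0

The cyan capsule moved from about (11.1, 2.1) to (9.3, 2.9), a distance of √(1.8² + 0.8²) ≈ 2.0.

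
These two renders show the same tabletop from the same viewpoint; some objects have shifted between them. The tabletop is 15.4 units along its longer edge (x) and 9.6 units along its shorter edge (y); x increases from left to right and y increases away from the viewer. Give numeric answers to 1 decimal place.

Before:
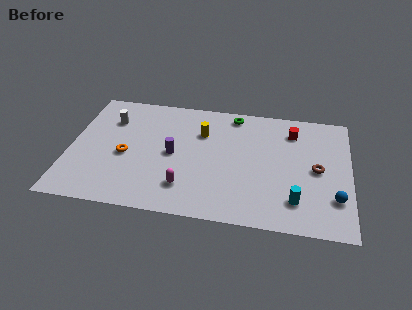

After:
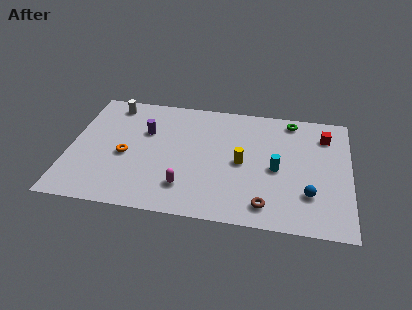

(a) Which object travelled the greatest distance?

the brown torus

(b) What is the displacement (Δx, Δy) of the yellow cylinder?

(2.3, -2.1)

From the two frames, the yellow cylinder sits at roughly (7.2, 6.7) before and (9.5, 4.6) after.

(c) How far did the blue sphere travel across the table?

1.4

From (14.6, 2.6) to (13.2, 2.7), the blue sphere covered √(1.4² + 0.1²) ≈ 1.4 units.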